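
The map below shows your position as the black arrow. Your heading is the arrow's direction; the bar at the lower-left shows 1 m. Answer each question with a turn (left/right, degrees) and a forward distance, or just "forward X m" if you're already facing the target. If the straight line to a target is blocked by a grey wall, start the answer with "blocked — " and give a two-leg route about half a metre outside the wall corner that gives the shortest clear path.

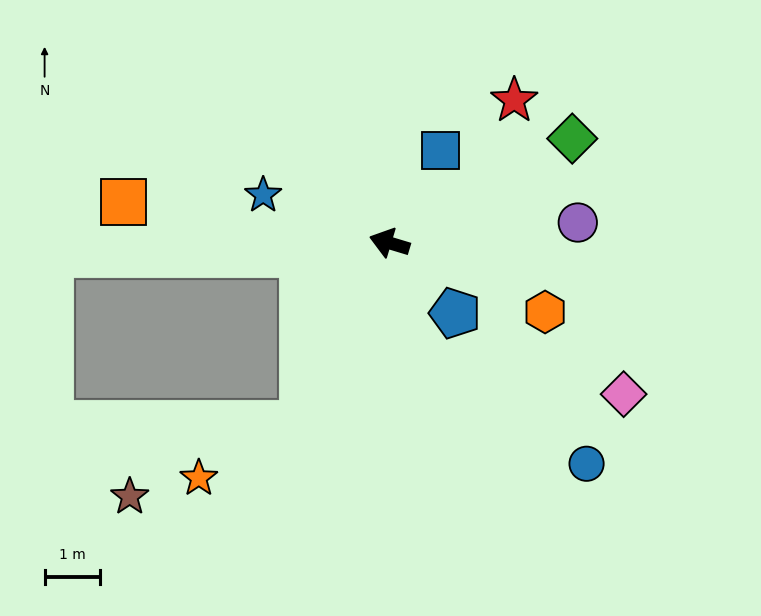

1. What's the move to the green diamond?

turn right 133°, forward 3.8 m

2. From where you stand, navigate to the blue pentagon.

turn left 150°, forward 1.7 m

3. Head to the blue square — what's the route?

turn right 102°, forward 1.9 m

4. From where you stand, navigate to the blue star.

turn right 4°, forward 2.4 m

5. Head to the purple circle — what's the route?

turn right 157°, forward 3.4 m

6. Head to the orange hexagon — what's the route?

turn left 173°, forward 3.0 m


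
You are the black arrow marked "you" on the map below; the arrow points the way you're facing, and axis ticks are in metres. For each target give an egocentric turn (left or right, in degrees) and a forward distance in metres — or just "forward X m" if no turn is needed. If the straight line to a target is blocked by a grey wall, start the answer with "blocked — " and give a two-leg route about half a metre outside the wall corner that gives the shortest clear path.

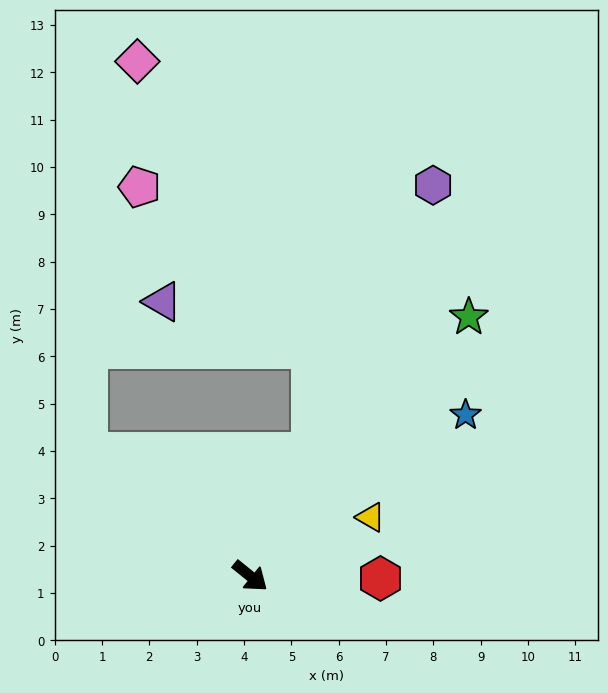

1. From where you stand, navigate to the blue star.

turn left 76°, forward 5.7 m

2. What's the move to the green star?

turn left 89°, forward 7.2 m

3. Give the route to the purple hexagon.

turn left 104°, forward 9.1 m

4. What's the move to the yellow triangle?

turn left 65°, forward 2.8 m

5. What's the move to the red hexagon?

turn left 38°, forward 2.8 m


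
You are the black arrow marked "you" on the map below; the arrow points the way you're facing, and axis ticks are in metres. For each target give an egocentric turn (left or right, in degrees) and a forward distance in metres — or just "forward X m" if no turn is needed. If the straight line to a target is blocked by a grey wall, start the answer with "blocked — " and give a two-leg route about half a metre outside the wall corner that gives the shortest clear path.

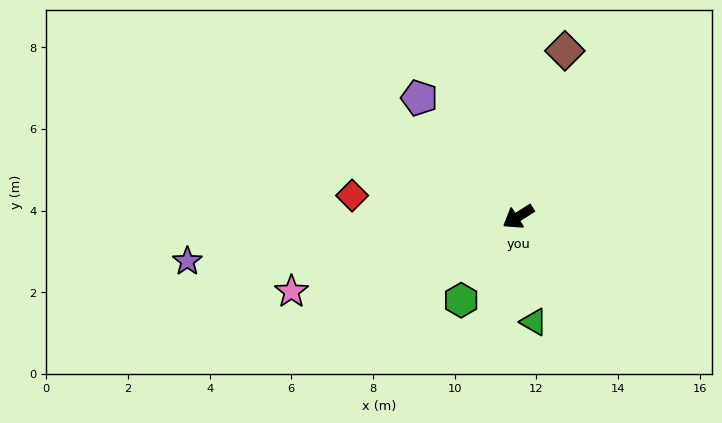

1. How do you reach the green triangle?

turn left 66°, forward 2.6 m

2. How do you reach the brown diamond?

turn right 138°, forward 4.2 m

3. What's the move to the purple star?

turn right 25°, forward 8.2 m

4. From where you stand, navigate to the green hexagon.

turn left 23°, forward 2.5 m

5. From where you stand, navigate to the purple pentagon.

turn right 83°, forward 3.8 m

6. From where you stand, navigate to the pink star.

turn right 14°, forward 5.8 m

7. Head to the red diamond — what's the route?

turn right 40°, forward 4.1 m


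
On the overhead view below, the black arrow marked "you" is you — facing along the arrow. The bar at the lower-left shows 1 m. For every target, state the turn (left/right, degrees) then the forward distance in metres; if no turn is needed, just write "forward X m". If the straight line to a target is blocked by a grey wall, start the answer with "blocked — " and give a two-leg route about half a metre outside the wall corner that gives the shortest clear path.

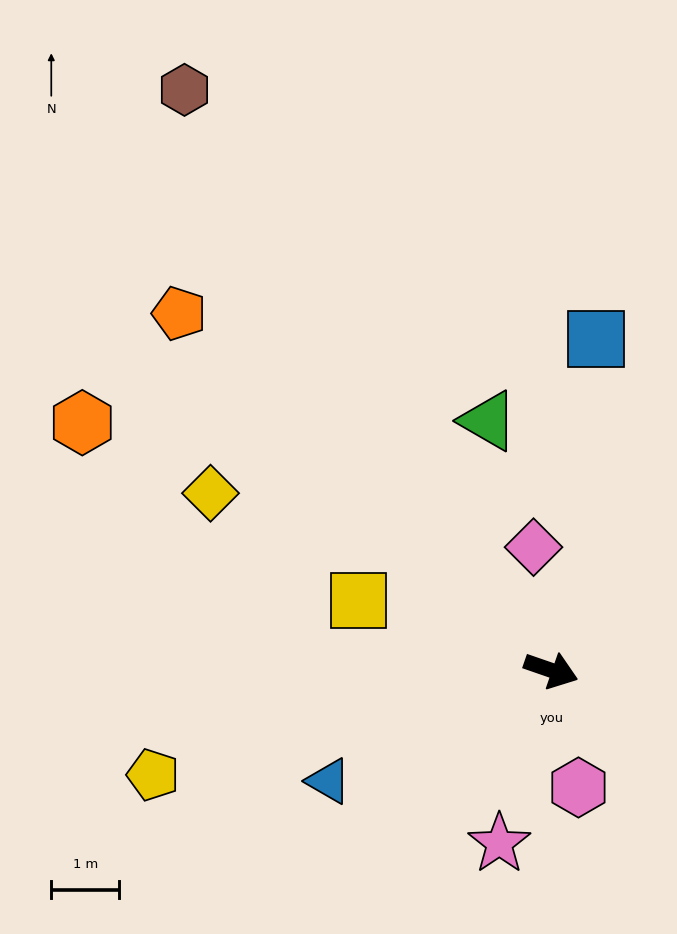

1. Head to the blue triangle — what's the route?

turn right 134°, forward 3.7 m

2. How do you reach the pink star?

turn right 88°, forward 2.7 m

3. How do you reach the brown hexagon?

turn left 141°, forward 10.1 m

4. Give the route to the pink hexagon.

turn right 58°, forward 1.8 m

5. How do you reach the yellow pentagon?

turn right 146°, forward 6.0 m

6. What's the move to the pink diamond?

turn left 117°, forward 1.8 m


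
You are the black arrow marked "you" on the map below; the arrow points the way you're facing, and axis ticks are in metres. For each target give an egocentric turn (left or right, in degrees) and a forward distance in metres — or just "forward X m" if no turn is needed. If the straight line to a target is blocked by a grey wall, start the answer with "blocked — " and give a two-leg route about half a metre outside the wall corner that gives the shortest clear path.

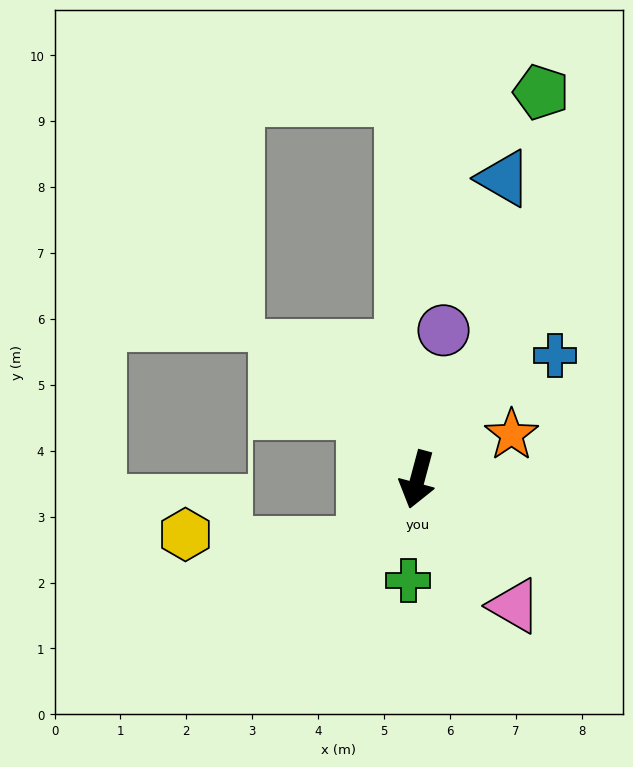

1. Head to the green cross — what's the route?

turn left 10°, forward 1.5 m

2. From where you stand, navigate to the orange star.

turn left 130°, forward 1.6 m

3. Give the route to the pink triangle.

turn left 52°, forward 2.4 m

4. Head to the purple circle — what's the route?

turn right 175°, forward 2.3 m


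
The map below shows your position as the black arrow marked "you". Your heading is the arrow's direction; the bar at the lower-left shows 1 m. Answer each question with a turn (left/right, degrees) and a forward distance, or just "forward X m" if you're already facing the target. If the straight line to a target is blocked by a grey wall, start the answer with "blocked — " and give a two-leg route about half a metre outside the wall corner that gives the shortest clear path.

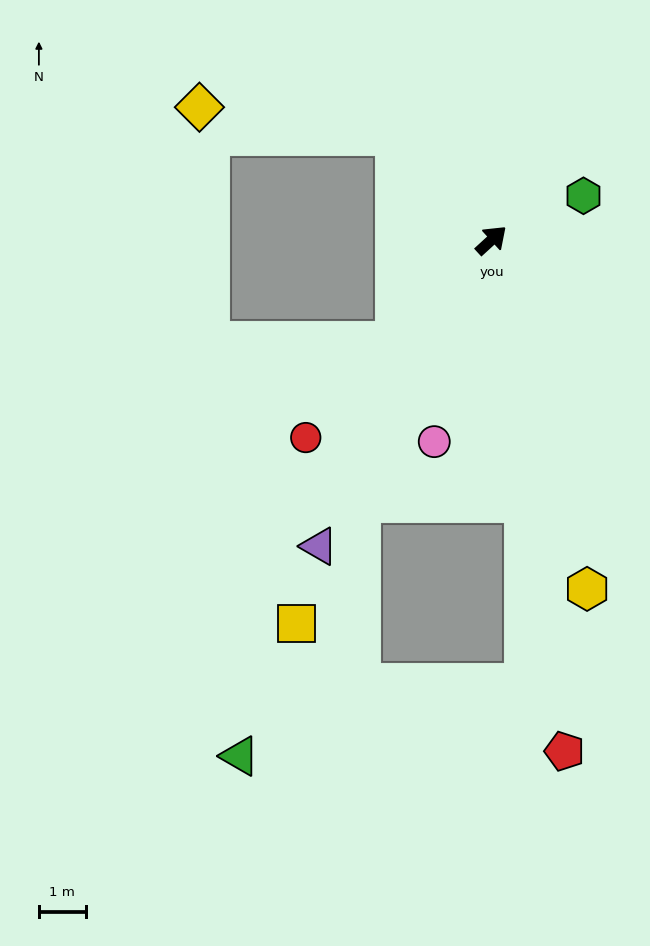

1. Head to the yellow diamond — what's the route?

blocked — turn left 90°, forward 3.0 m, then turn left 39°, forward 4.2 m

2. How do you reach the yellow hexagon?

turn right 117°, forward 7.7 m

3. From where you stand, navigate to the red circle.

turn right 176°, forward 5.8 m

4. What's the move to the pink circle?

turn right 148°, forward 4.5 m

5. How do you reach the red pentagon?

turn right 124°, forward 11.0 m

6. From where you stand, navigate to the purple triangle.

turn right 162°, forward 7.5 m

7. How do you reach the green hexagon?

turn right 17°, forward 2.2 m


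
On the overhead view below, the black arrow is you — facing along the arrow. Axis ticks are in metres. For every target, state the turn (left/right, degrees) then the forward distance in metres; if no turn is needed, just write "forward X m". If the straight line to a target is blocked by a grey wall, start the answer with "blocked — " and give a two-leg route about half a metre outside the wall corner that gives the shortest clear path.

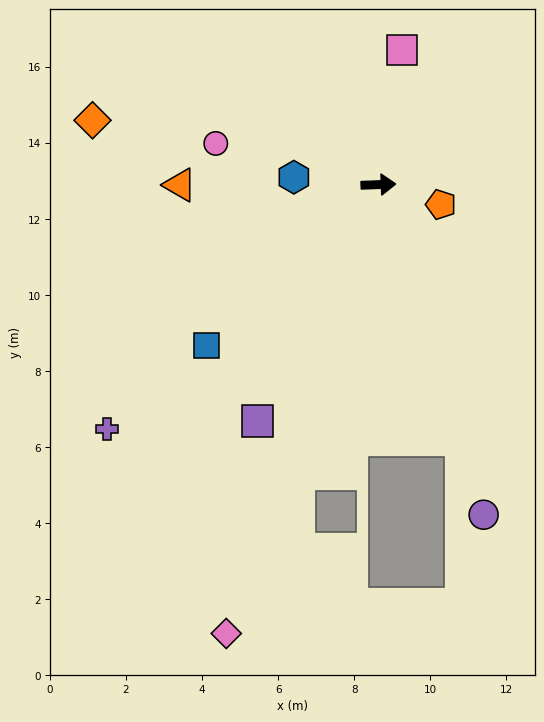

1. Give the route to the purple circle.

turn right 74°, forward 9.1 m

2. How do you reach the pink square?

turn left 78°, forward 3.6 m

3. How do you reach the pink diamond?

turn right 111°, forward 12.5 m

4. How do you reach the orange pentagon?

turn right 20°, forward 1.7 m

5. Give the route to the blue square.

turn right 139°, forward 6.2 m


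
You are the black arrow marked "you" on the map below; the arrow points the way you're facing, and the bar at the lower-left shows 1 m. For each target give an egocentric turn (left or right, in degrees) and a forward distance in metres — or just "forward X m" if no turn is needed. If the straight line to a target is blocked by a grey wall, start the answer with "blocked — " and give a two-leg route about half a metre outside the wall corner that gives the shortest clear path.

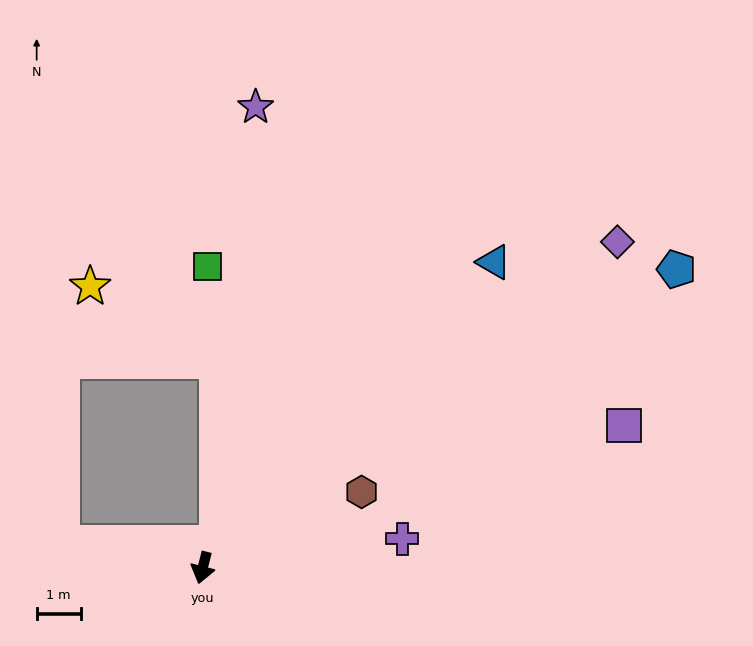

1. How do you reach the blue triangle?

turn left 151°, forward 9.6 m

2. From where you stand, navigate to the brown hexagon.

turn left 130°, forward 4.0 m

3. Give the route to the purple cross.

turn left 113°, forward 4.6 m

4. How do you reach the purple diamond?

turn left 142°, forward 12.0 m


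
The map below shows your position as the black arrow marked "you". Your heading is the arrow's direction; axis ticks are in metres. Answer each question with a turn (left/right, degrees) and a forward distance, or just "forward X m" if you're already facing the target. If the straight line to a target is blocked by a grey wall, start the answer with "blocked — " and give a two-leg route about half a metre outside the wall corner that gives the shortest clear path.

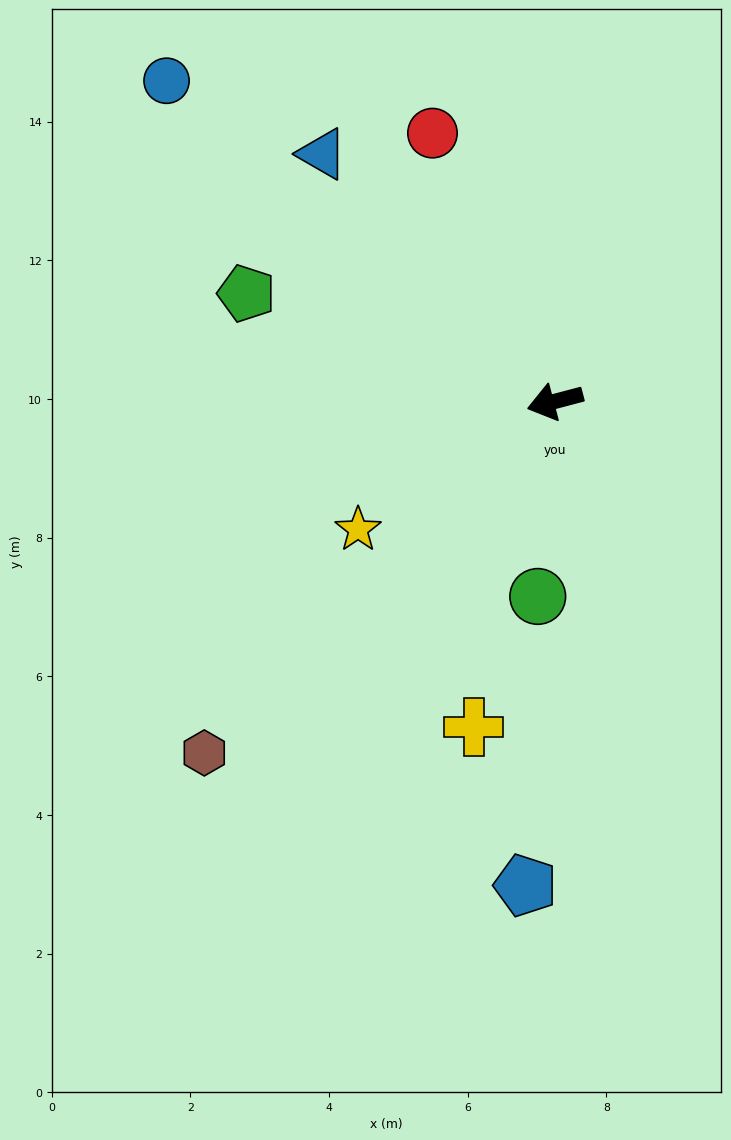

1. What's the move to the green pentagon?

turn right 34°, forward 4.7 m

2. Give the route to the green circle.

turn left 70°, forward 2.8 m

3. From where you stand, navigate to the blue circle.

turn right 54°, forward 7.3 m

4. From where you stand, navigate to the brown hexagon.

turn left 30°, forward 7.2 m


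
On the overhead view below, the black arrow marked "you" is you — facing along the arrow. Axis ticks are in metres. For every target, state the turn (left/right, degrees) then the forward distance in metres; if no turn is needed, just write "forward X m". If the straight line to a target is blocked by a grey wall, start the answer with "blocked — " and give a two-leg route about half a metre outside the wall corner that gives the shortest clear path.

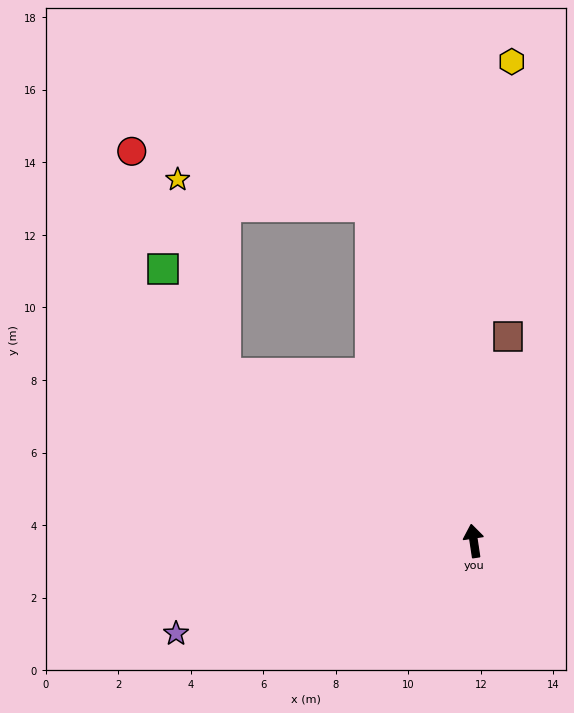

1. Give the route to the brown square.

turn right 18°, forward 5.7 m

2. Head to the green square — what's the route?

blocked — turn left 47°, forward 8.2 m, then turn right 24°, forward 3.4 m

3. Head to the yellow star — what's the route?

blocked — turn left 47°, forward 8.2 m, then turn right 42°, forward 5.5 m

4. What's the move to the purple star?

turn left 99°, forward 8.6 m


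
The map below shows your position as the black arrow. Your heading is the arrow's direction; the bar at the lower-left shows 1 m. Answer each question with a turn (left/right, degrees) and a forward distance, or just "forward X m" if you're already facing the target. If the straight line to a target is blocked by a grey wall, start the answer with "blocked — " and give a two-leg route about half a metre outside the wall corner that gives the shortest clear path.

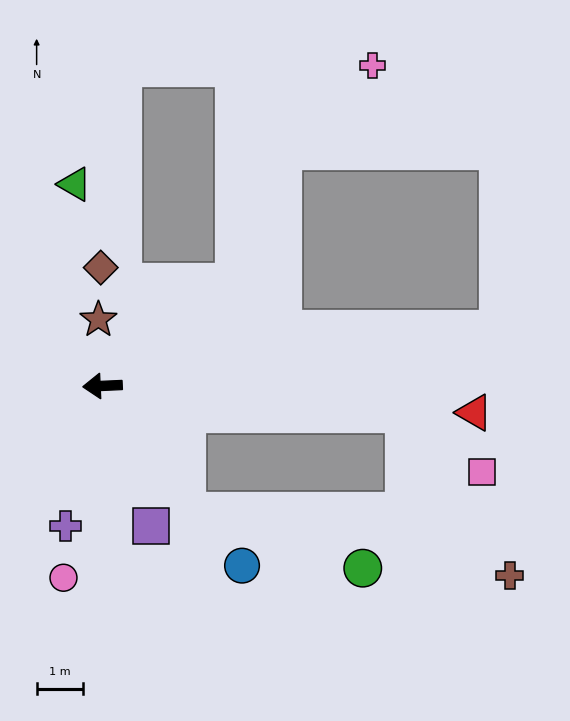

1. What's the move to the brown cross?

blocked — turn left 172°, forward 6.6 m, then turn right 51°, forward 4.2 m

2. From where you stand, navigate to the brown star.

turn right 89°, forward 1.4 m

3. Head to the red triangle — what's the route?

turn left 173°, forward 8.1 m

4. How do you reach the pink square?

blocked — turn left 172°, forward 6.6 m, then turn right 32°, forward 2.1 m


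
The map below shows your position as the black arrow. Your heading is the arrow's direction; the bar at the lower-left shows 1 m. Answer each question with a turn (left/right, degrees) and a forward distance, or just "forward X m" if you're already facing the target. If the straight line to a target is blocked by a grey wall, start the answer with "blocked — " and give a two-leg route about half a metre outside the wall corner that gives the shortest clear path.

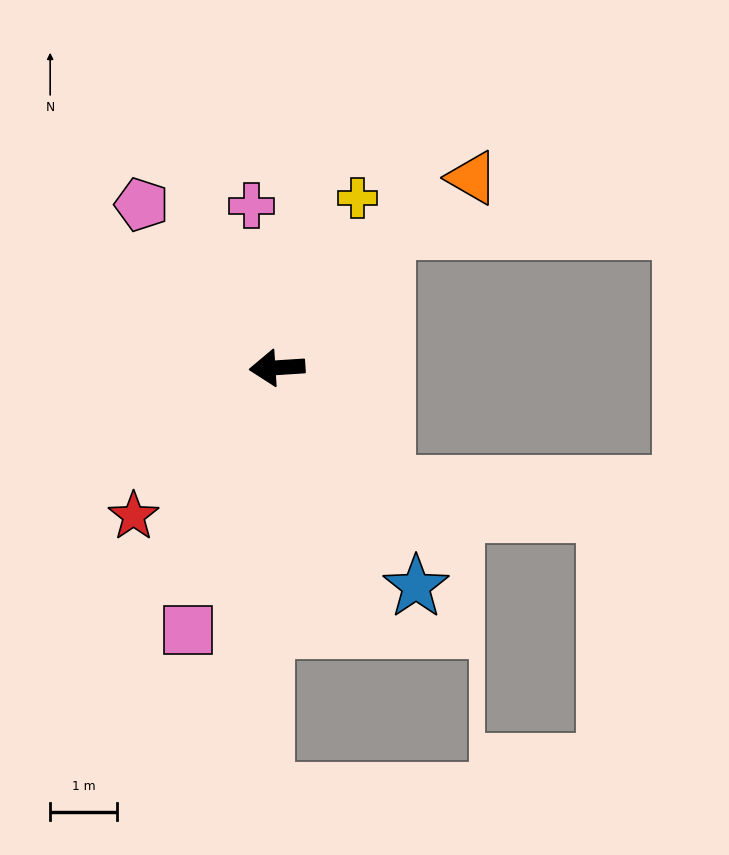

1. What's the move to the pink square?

turn left 68°, forward 4.1 m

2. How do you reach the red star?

turn left 42°, forward 3.1 m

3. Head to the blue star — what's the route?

turn left 119°, forward 3.9 m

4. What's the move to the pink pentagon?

turn right 54°, forward 3.2 m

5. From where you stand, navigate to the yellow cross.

turn right 119°, forward 2.8 m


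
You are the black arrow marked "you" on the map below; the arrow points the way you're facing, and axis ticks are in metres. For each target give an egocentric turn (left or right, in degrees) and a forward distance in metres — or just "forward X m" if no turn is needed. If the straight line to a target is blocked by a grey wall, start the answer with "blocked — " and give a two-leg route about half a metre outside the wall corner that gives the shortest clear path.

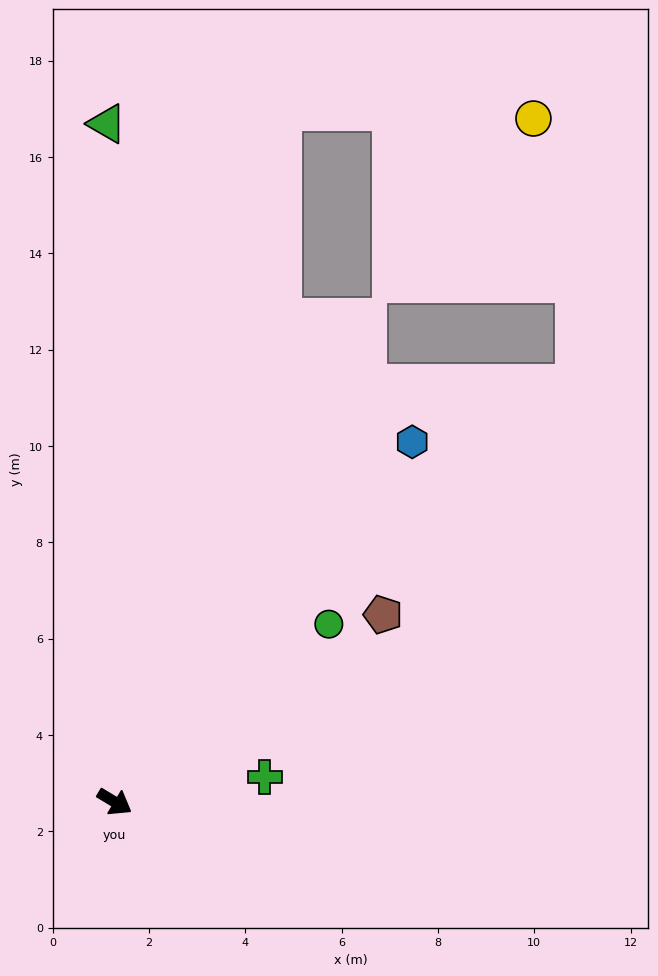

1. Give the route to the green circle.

turn left 71°, forward 5.8 m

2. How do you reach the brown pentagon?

turn left 66°, forward 6.8 m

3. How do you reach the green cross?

turn left 40°, forward 3.2 m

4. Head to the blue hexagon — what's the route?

turn left 81°, forward 9.7 m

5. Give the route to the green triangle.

turn left 122°, forward 14.1 m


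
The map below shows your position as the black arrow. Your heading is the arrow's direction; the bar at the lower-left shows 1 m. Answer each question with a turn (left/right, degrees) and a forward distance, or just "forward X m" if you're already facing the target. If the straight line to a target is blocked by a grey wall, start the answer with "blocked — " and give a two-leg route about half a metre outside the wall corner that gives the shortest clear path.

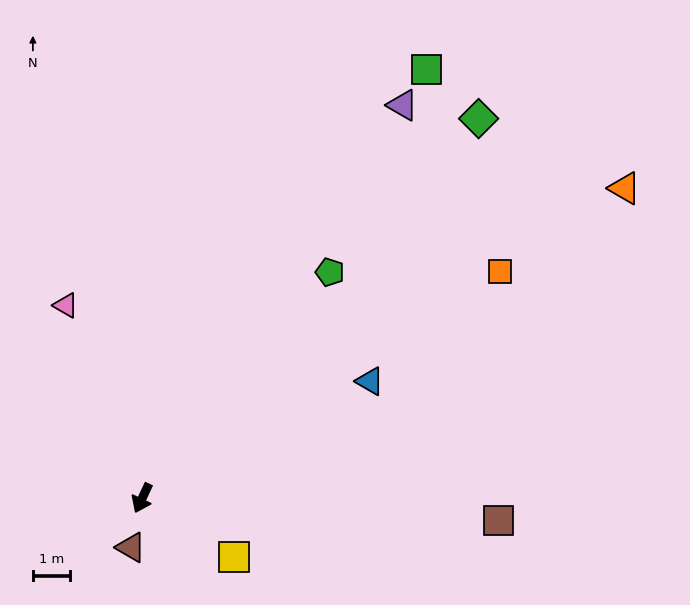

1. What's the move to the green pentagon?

turn left 165°, forward 7.9 m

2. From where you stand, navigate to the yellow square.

turn left 83°, forward 2.9 m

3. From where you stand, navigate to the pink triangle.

turn right 133°, forward 5.5 m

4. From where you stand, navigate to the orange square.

turn left 147°, forward 11.3 m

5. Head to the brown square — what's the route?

turn left 112°, forward 9.5 m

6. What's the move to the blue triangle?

turn left 142°, forward 6.8 m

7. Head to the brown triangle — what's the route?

turn left 12°, forward 1.4 m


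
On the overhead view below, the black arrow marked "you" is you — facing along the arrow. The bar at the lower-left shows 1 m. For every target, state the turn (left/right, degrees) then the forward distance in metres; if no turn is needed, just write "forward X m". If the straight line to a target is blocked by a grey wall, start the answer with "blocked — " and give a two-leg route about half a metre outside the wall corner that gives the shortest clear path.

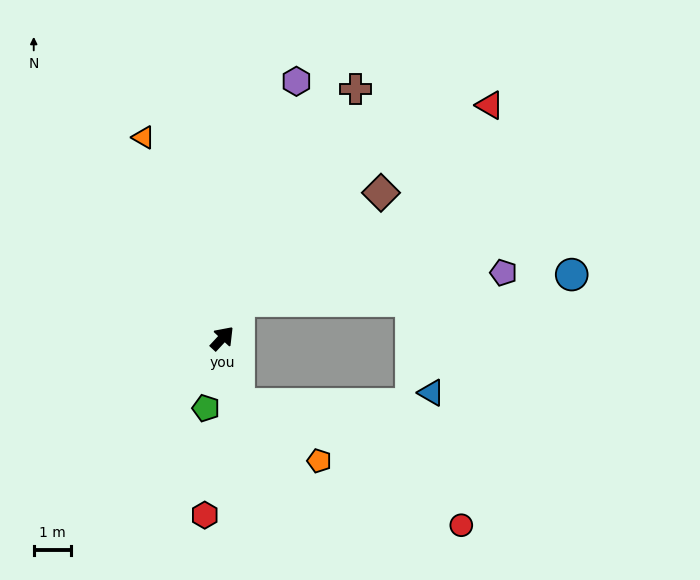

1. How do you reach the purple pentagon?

blocked — turn left 18°, forward 1.1 m, then turn right 59°, forward 7.1 m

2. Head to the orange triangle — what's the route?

turn left 64°, forward 5.7 m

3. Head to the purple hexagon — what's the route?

turn left 27°, forward 7.1 m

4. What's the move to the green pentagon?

turn right 150°, forward 1.9 m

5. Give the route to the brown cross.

turn left 15°, forward 7.5 m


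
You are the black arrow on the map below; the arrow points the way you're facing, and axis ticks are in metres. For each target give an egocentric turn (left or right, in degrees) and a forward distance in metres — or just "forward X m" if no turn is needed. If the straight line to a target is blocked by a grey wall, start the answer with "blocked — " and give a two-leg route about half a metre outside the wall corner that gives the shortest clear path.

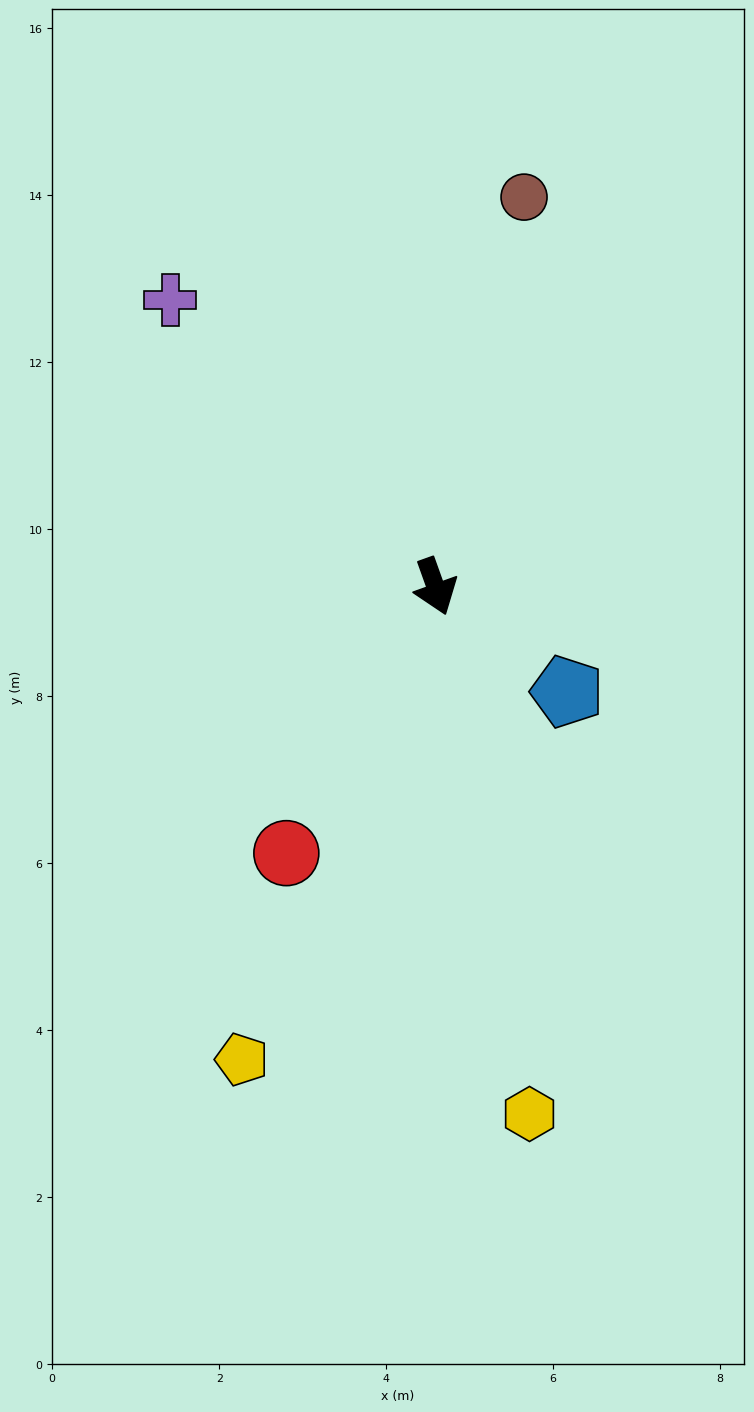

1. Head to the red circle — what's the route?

turn right 49°, forward 3.7 m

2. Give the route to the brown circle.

turn left 147°, forward 4.8 m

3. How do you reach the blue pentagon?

turn left 32°, forward 2.0 m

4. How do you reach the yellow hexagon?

turn right 10°, forward 6.4 m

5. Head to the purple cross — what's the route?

turn right 157°, forward 4.7 m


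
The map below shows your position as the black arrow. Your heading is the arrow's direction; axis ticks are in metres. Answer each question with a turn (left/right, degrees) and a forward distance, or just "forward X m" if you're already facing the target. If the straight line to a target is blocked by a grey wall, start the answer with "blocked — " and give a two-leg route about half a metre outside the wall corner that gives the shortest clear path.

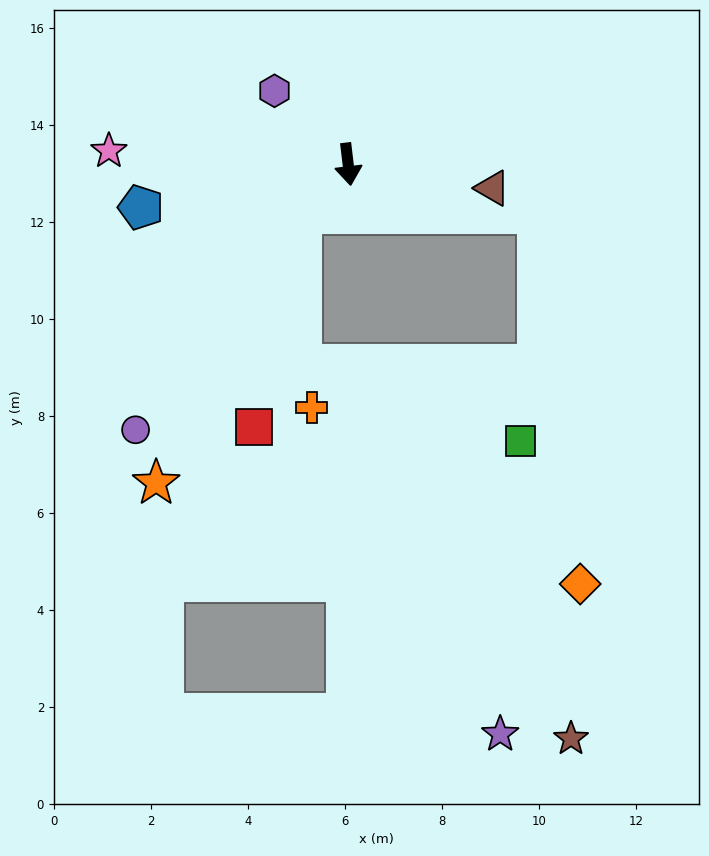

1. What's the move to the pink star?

turn right 100°, forward 4.9 m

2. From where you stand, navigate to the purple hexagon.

turn right 142°, forward 2.1 m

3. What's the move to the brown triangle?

turn left 74°, forward 3.0 m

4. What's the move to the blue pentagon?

turn right 85°, forward 4.4 m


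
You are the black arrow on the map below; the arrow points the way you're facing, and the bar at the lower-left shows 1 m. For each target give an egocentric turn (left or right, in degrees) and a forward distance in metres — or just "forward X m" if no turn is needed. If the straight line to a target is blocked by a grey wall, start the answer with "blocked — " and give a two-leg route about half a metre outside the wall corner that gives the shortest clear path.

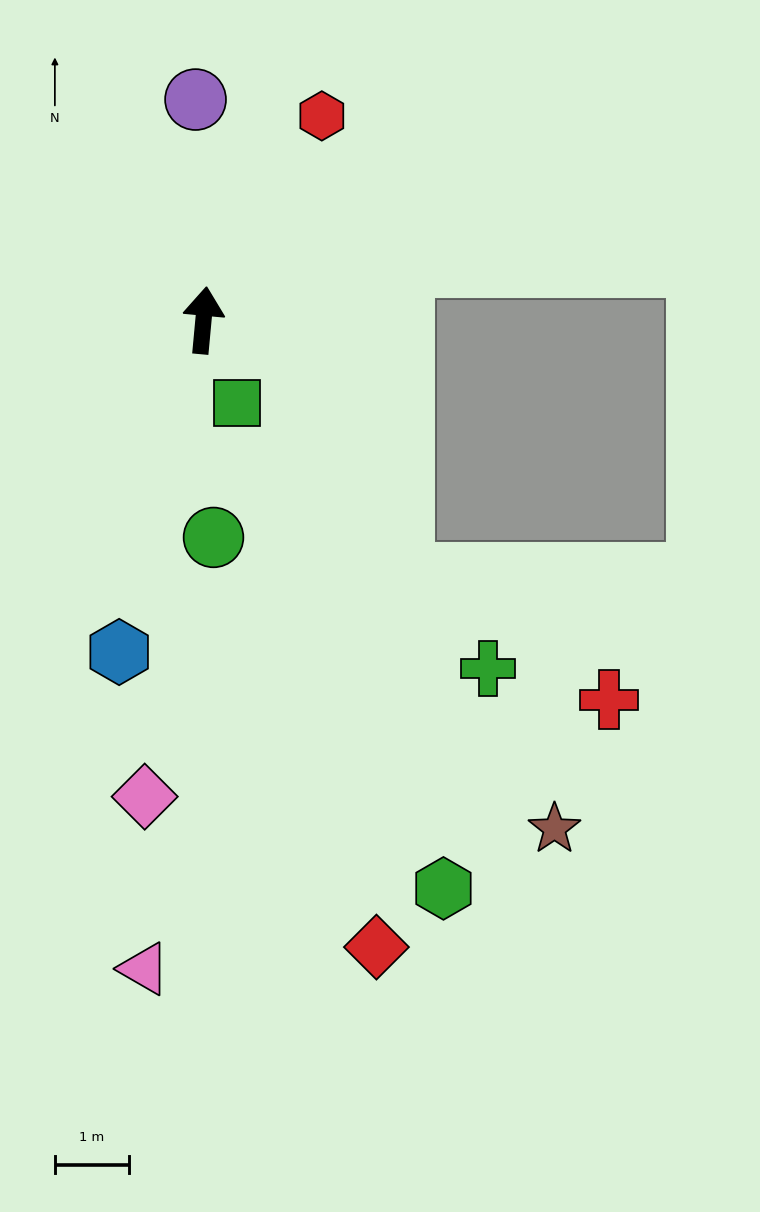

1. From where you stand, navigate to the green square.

turn right 153°, forward 1.2 m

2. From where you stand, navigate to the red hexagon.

turn right 25°, forward 3.2 m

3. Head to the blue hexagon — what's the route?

turn left 171°, forward 4.6 m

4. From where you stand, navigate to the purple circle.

turn left 7°, forward 3.0 m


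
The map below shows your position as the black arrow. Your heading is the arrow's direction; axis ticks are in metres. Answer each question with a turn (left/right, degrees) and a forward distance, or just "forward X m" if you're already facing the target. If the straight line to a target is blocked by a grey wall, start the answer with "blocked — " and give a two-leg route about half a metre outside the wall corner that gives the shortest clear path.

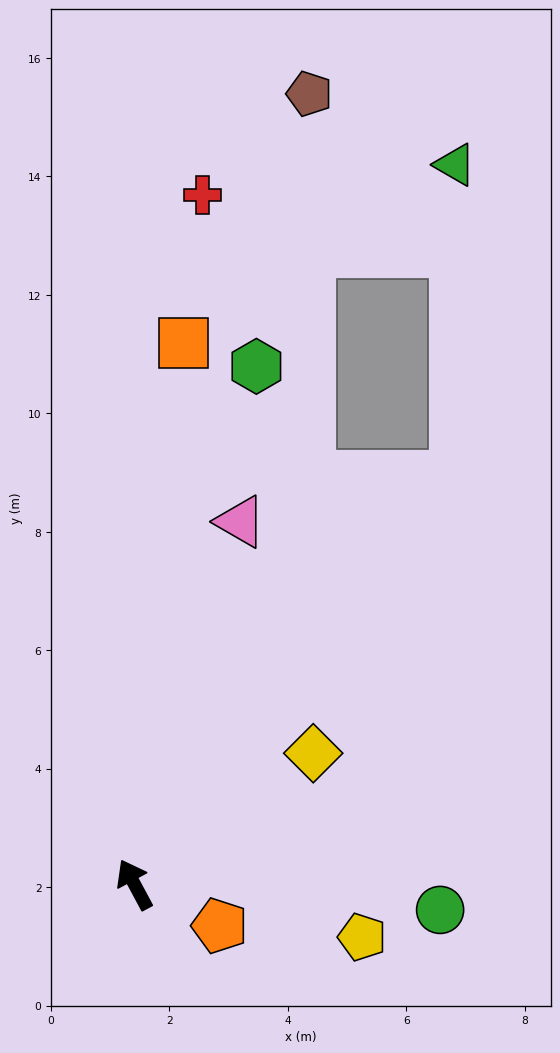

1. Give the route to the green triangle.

blocked — turn right 66°, forward 8.8 m, then turn left 38°, forward 5.3 m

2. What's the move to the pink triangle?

turn right 44°, forward 6.4 m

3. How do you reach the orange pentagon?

turn right 144°, forward 1.6 m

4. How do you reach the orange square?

turn right 33°, forward 9.2 m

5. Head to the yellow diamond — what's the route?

turn right 82°, forward 3.7 m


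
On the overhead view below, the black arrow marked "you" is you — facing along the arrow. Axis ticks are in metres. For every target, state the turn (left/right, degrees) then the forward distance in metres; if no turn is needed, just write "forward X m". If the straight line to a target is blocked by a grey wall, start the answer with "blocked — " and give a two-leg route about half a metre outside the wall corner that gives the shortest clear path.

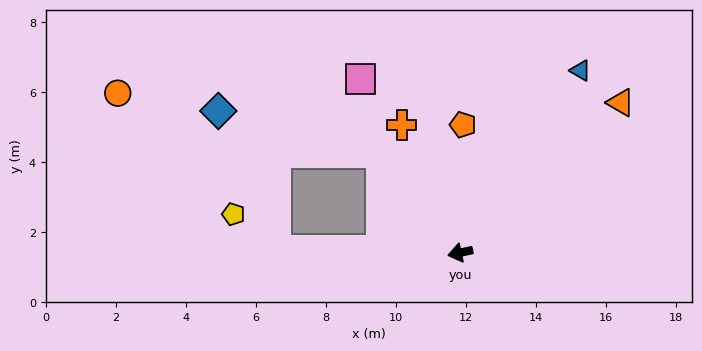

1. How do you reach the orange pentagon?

turn right 103°, forward 3.7 m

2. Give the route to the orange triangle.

turn right 149°, forward 6.3 m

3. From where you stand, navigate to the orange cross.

turn right 78°, forward 4.0 m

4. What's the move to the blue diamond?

blocked — turn right 64°, forward 3.6 m, then turn left 37°, forward 4.8 m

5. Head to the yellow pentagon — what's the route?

blocked — turn right 13°, forward 5.3 m, then turn right 39°, forward 1.6 m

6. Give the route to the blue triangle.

turn right 136°, forward 6.2 m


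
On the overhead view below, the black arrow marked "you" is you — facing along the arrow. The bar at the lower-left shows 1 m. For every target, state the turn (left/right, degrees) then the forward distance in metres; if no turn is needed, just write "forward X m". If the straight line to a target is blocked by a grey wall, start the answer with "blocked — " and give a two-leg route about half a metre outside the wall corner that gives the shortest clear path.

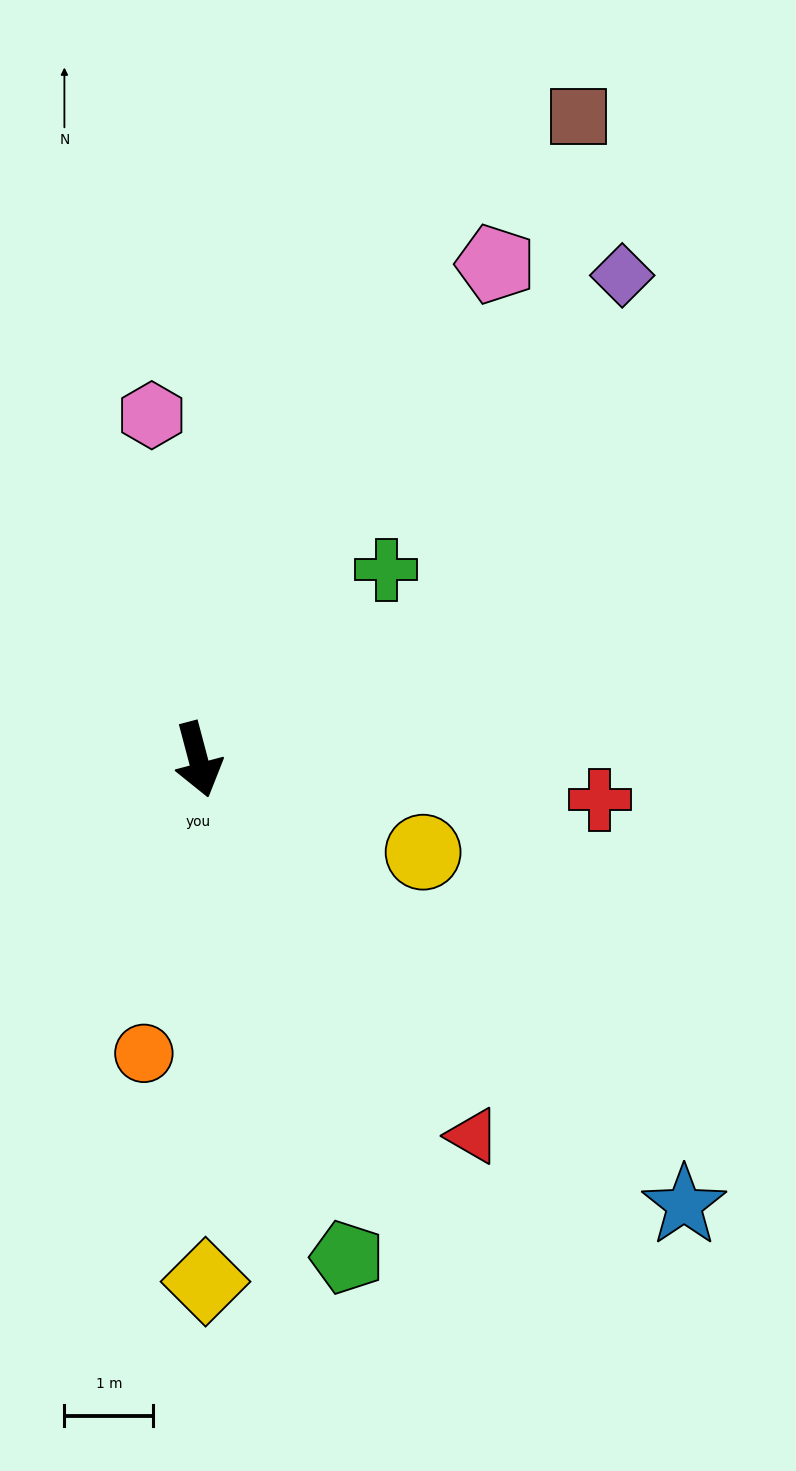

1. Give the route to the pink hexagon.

turn left 173°, forward 3.9 m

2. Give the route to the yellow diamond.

turn right 14°, forward 5.9 m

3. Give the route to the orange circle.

turn right 25°, forward 3.4 m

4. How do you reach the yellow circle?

turn left 53°, forward 2.7 m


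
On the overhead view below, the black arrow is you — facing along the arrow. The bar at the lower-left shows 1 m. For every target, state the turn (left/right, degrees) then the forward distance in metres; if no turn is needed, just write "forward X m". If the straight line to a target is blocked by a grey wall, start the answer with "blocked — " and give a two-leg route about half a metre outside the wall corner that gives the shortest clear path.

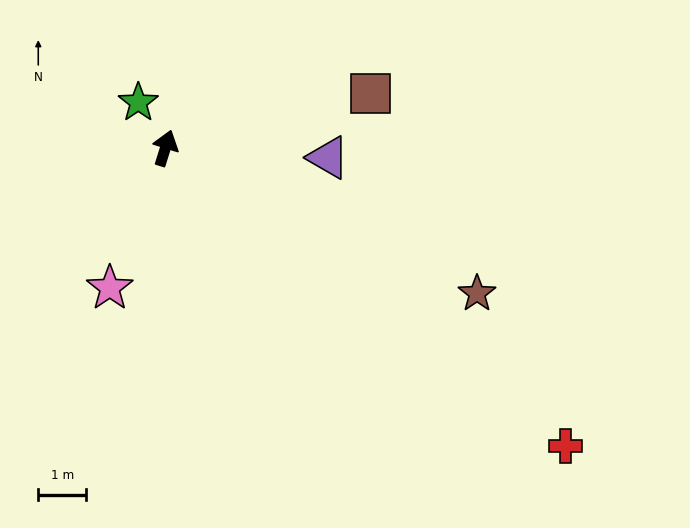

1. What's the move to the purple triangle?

turn right 76°, forward 3.4 m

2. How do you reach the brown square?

turn right 58°, forward 4.4 m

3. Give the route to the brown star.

turn right 98°, forward 7.2 m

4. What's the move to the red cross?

turn right 109°, forward 10.4 m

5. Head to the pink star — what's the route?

turn left 176°, forward 3.2 m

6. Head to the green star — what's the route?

turn left 48°, forward 1.1 m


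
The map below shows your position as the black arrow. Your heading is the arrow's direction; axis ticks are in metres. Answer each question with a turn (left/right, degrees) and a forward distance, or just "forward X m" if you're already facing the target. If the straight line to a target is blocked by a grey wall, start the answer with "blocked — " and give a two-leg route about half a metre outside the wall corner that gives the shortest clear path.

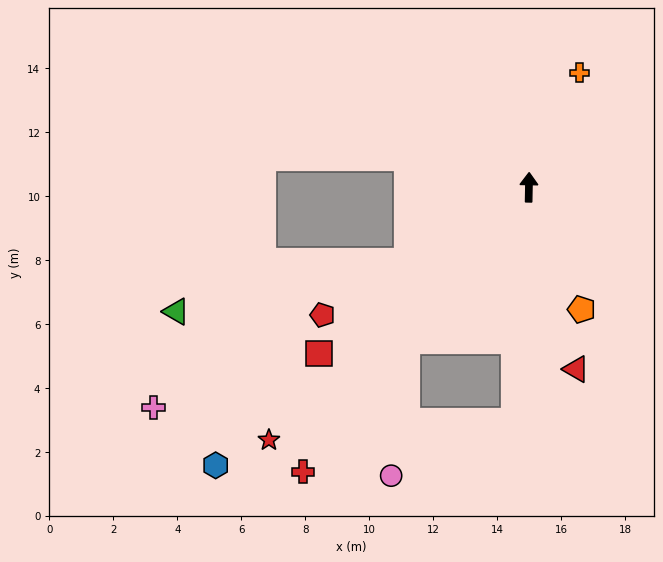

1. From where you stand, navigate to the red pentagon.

turn left 123°, forward 7.6 m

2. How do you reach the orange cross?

turn right 23°, forward 3.9 m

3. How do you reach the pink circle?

blocked — turn left 142°, forward 6.1 m, then turn left 33°, forward 4.2 m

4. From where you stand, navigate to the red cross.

turn left 143°, forward 11.4 m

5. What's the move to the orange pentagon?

turn right 156°, forward 4.2 m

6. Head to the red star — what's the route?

turn left 135°, forward 11.3 m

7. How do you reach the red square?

turn left 129°, forward 8.4 m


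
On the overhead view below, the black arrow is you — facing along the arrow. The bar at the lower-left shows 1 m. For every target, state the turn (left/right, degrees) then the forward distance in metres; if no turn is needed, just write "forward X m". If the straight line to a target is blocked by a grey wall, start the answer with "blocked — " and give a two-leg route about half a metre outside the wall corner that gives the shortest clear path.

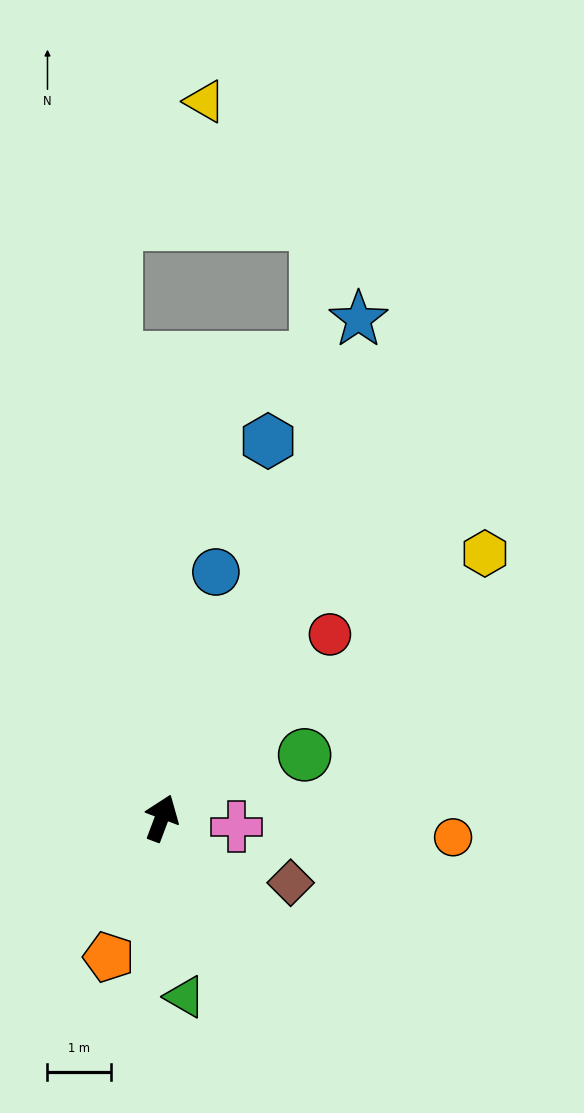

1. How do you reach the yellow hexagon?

turn right 30°, forward 6.5 m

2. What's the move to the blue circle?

turn left 8°, forward 4.0 m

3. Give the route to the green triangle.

turn right 152°, forward 2.8 m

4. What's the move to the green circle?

turn right 45°, forward 2.4 m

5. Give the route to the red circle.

turn right 22°, forward 3.9 m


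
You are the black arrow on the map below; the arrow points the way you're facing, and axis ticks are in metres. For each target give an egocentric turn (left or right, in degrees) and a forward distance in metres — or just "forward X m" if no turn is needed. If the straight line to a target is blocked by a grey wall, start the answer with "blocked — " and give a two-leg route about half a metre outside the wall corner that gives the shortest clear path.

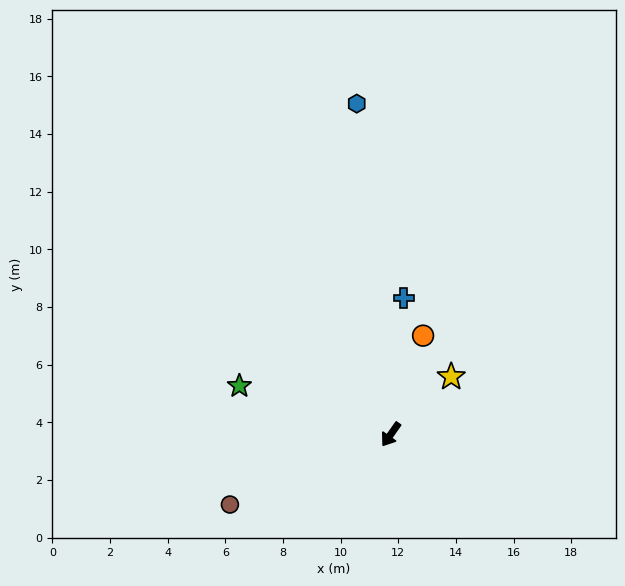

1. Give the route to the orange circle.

turn right 163°, forward 3.6 m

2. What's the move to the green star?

turn right 73°, forward 5.5 m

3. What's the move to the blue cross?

turn right 150°, forward 4.7 m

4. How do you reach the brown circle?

turn right 31°, forward 6.1 m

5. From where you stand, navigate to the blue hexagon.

turn right 139°, forward 11.5 m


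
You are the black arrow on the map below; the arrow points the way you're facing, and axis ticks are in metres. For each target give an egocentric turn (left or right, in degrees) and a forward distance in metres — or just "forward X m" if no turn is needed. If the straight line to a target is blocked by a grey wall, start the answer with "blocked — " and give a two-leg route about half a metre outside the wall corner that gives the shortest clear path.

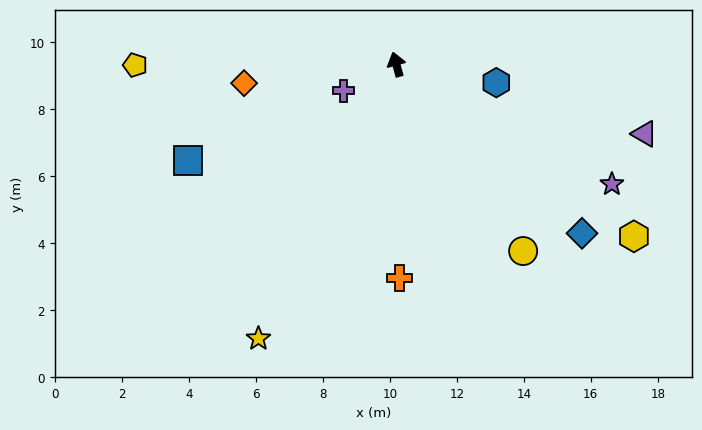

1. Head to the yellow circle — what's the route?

turn right 161°, forward 6.7 m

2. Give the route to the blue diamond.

turn right 148°, forward 7.5 m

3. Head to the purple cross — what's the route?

turn left 101°, forward 1.8 m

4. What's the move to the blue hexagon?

turn right 116°, forward 3.0 m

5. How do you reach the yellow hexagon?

turn right 141°, forward 8.8 m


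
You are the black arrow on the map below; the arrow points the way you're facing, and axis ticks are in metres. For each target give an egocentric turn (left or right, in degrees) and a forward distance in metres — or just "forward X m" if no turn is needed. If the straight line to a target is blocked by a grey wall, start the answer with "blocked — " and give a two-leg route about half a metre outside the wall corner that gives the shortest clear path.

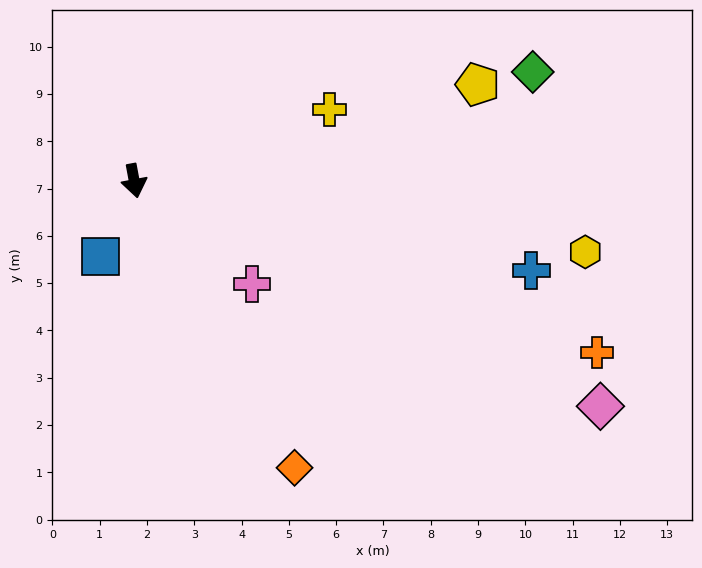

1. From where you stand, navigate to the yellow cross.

turn left 99°, forward 4.4 m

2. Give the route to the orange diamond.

turn left 19°, forward 7.0 m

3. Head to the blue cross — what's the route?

turn left 67°, forward 8.6 m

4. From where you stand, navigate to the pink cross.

turn left 38°, forward 3.3 m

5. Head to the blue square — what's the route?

turn right 35°, forward 1.7 m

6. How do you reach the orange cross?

turn left 59°, forward 10.4 m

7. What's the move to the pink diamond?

turn left 54°, forward 11.0 m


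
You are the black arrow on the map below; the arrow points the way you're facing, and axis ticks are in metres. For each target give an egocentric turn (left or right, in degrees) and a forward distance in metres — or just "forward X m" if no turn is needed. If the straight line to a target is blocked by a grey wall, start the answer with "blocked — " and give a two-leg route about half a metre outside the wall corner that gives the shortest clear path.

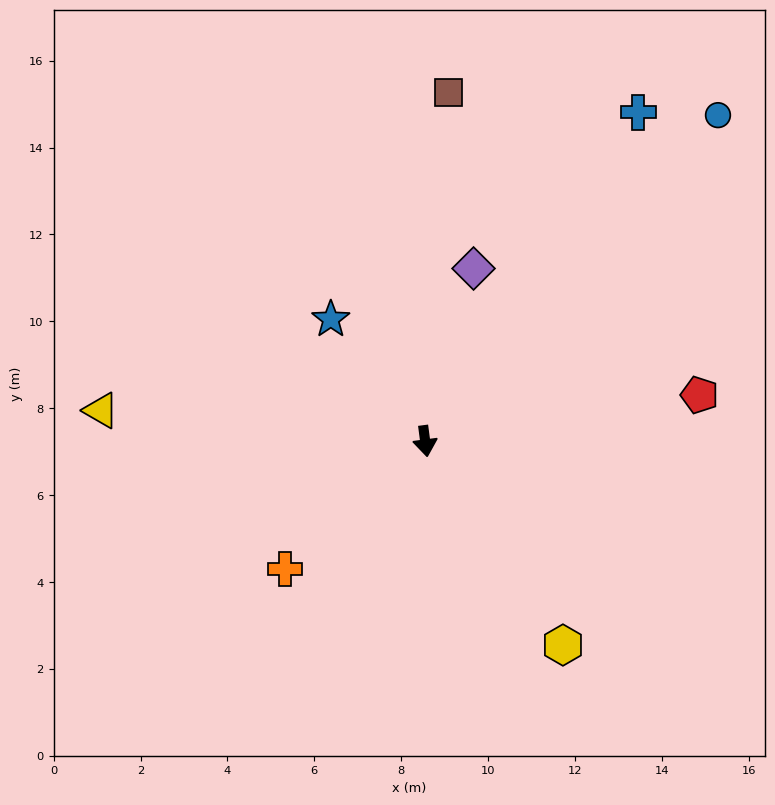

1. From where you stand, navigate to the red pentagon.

turn left 92°, forward 6.4 m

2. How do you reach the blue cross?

turn left 140°, forward 9.0 m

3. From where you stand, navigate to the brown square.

turn left 169°, forward 8.0 m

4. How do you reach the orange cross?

turn right 55°, forward 4.4 m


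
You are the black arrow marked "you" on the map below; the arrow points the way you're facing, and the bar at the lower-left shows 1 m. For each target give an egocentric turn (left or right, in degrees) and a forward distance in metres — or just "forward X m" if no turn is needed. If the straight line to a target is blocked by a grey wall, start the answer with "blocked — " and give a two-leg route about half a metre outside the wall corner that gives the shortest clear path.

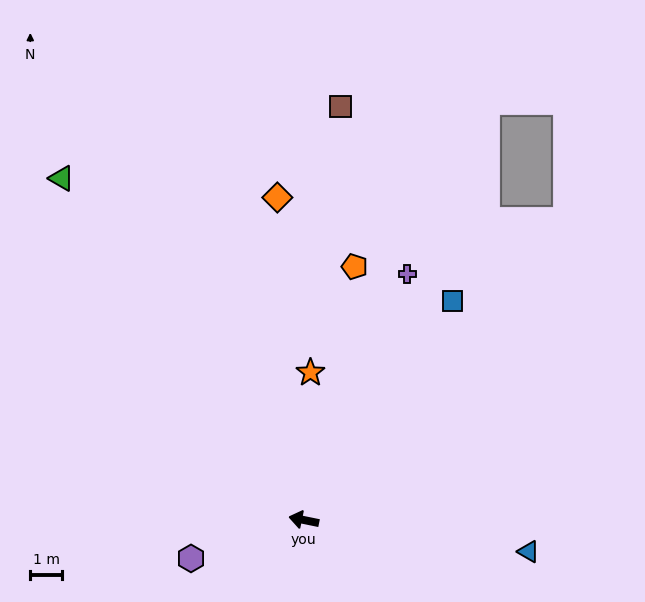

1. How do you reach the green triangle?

turn right 43°, forward 13.1 m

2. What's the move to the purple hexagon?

turn left 30°, forward 3.7 m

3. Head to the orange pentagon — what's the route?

turn right 90°, forward 8.1 m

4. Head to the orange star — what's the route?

turn right 81°, forward 4.6 m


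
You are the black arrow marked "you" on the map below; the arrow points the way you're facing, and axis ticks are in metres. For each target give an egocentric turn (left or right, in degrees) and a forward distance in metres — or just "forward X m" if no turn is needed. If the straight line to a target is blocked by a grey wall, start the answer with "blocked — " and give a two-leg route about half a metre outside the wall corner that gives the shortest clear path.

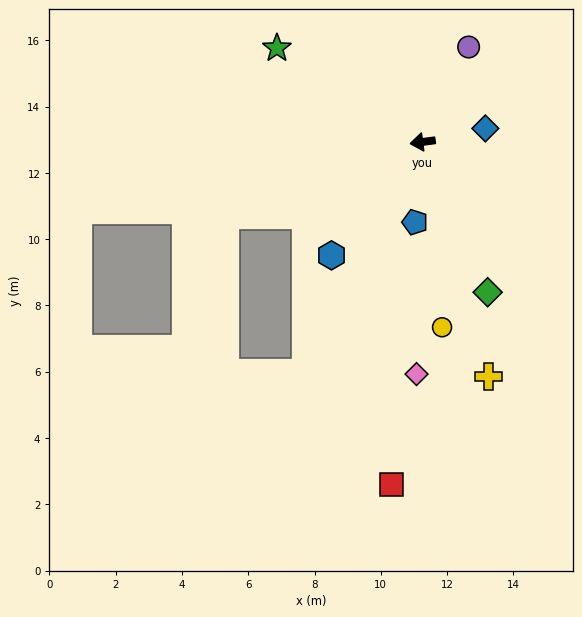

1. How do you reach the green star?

turn right 40°, forward 5.2 m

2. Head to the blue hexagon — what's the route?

turn left 44°, forward 4.4 m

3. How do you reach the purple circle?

turn right 123°, forward 3.2 m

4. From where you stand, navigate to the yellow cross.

turn left 98°, forward 7.3 m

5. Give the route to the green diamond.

turn left 106°, forward 4.9 m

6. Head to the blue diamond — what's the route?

turn right 175°, forward 1.9 m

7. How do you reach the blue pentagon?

turn left 77°, forward 2.4 m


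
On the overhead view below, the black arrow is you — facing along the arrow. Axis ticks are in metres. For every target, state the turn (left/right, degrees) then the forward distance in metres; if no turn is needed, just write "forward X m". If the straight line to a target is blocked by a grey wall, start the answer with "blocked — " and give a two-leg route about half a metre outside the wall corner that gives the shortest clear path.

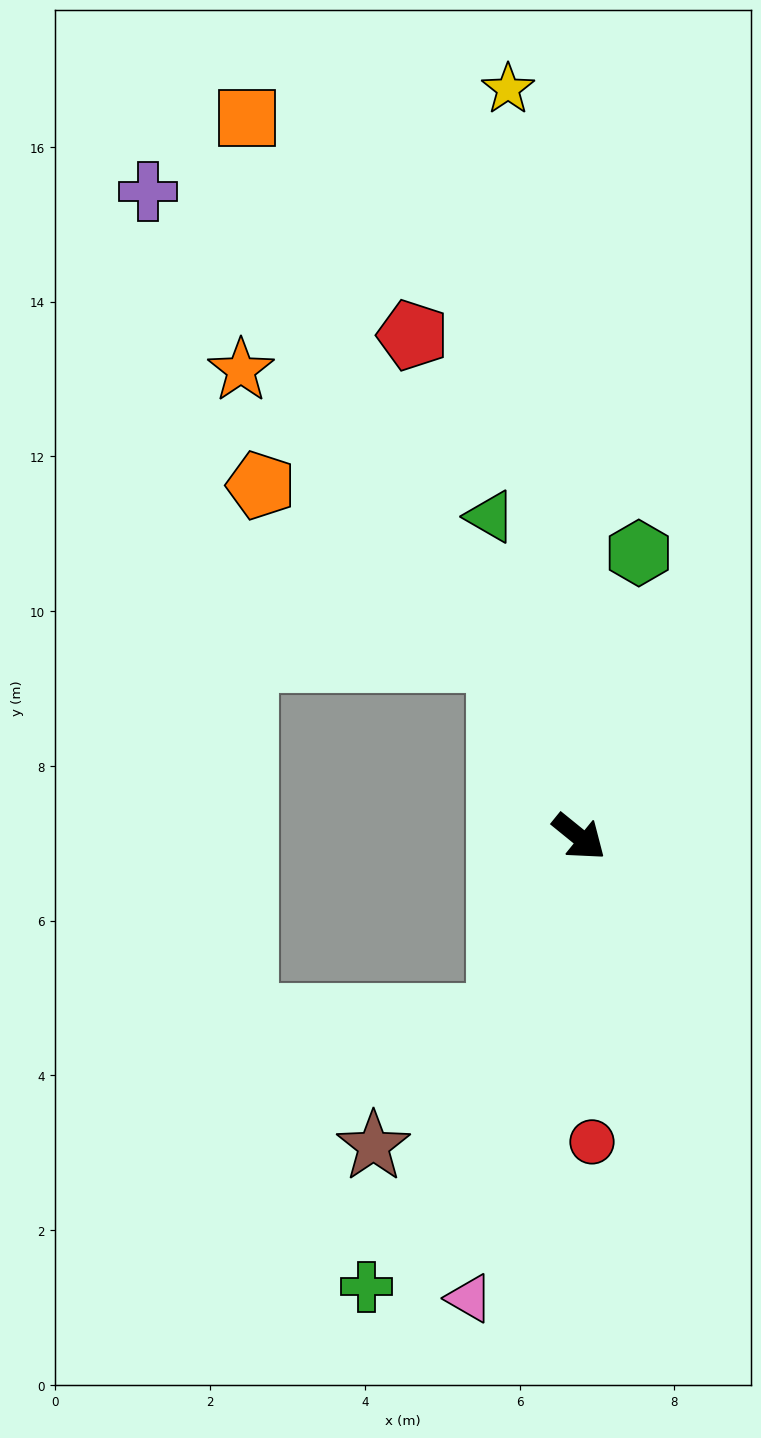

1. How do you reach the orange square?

turn left 154°, forward 10.2 m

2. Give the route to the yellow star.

turn left 134°, forward 9.7 m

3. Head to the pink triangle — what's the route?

turn right 64°, forward 6.1 m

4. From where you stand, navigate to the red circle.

turn right 49°, forward 3.9 m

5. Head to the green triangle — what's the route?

turn left 145°, forward 4.3 m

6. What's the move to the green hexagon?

turn left 117°, forward 3.7 m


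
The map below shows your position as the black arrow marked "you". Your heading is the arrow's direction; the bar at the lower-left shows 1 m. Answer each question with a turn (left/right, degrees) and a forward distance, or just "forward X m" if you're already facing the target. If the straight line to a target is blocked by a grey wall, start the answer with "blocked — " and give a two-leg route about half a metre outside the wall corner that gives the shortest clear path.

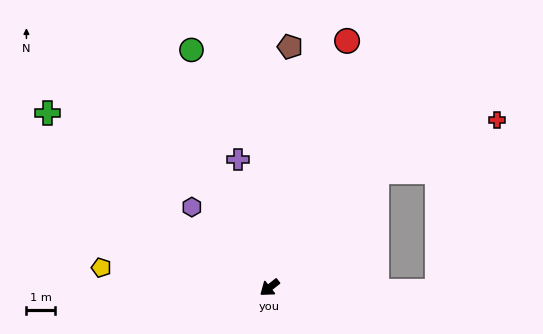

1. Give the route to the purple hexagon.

turn right 84°, forward 3.9 m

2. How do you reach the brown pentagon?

turn right 133°, forward 8.4 m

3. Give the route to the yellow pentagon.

turn right 45°, forward 5.9 m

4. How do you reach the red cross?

blocked — turn right 171°, forward 5.5 m, then turn right 24°, forward 4.5 m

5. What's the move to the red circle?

turn right 146°, forward 9.0 m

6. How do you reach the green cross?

turn right 77°, forward 9.8 m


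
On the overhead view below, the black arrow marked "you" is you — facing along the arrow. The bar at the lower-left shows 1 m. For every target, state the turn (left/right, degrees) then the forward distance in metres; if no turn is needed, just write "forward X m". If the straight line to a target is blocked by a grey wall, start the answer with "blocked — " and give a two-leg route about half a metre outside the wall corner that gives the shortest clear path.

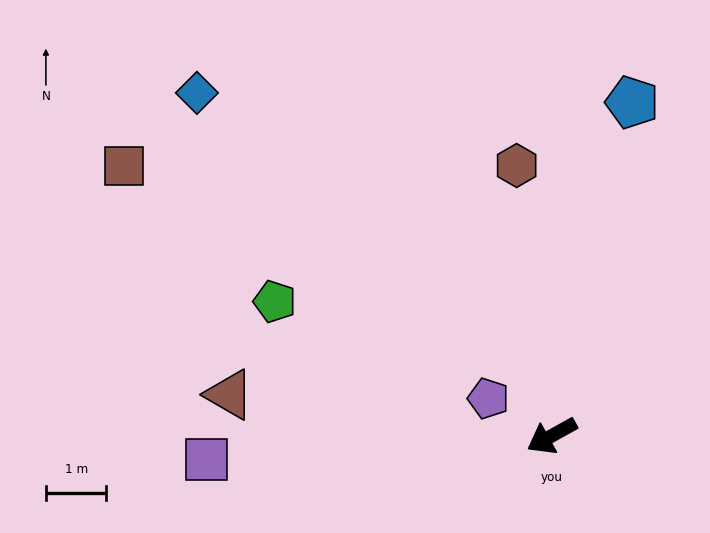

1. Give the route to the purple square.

turn right 25°, forward 5.7 m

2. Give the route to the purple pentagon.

turn right 60°, forward 1.2 m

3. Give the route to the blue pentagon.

turn right 133°, forward 5.7 m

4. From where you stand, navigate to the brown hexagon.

turn right 112°, forward 4.5 m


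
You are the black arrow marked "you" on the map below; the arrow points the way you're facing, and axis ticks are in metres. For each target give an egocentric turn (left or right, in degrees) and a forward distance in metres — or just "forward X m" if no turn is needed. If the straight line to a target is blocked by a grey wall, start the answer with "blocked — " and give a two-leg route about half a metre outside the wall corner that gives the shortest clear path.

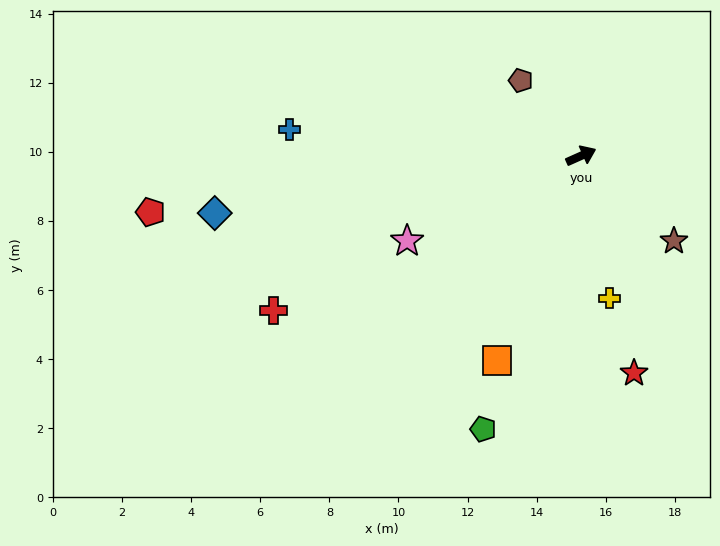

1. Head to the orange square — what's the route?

turn right 136°, forward 6.4 m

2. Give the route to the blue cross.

turn left 151°, forward 8.5 m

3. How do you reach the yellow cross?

turn right 103°, forward 4.2 m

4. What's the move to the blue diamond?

turn left 165°, forward 10.7 m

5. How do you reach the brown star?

turn right 67°, forward 3.6 m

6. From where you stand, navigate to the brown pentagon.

turn left 105°, forward 2.8 m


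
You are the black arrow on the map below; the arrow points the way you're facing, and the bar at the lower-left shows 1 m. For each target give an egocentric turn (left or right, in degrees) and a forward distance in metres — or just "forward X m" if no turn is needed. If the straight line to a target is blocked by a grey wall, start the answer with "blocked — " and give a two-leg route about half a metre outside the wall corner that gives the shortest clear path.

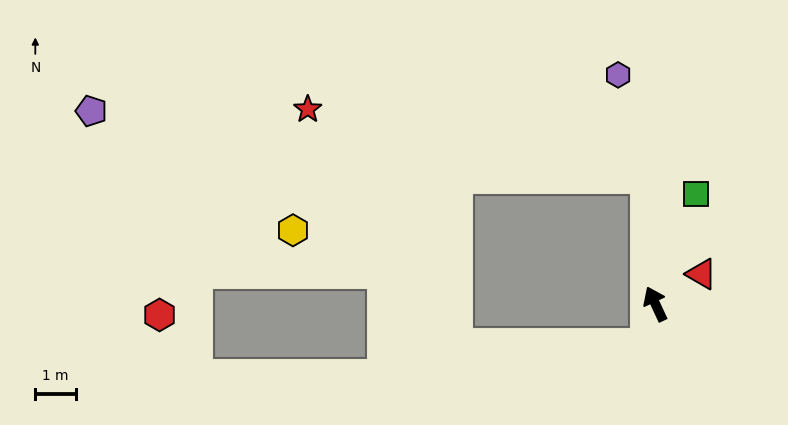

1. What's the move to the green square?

turn right 45°, forward 2.9 m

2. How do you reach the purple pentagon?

blocked — turn right 22°, forward 3.1 m, then turn left 80°, forward 13.8 m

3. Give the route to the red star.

blocked — turn right 22°, forward 3.1 m, then turn left 76°, forward 8.5 m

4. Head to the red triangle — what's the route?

turn right 82°, forward 1.3 m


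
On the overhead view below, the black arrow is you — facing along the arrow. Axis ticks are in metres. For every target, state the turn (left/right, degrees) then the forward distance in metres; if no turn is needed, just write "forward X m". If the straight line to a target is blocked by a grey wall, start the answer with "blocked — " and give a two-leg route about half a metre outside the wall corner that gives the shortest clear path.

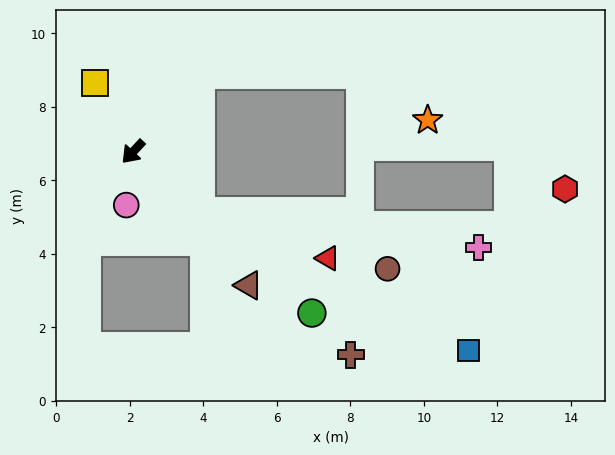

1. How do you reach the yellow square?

turn right 108°, forward 2.1 m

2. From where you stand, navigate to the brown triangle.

turn left 84°, forward 4.8 m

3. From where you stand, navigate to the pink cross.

blocked — turn left 91°, forward 2.4 m, then turn left 35°, forward 7.7 m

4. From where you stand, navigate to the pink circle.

turn left 36°, forward 1.5 m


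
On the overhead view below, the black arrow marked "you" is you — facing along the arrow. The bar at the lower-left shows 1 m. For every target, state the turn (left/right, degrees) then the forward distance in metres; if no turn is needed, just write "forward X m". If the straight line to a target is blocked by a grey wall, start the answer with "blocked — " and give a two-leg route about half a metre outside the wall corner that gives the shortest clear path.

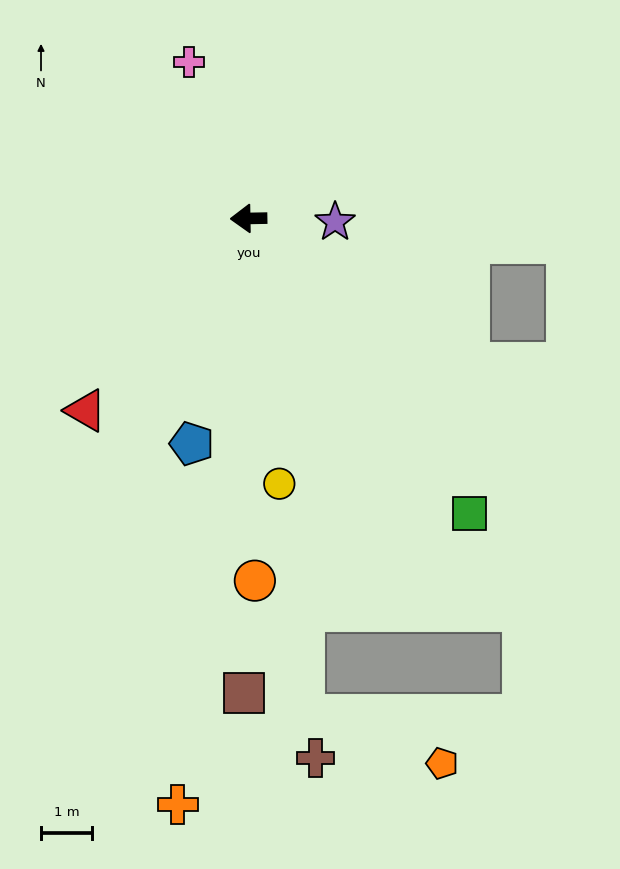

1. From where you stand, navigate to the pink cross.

turn right 70°, forward 3.3 m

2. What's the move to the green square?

turn left 126°, forward 7.3 m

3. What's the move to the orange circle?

turn left 90°, forward 7.2 m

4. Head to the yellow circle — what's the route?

turn left 96°, forward 5.3 m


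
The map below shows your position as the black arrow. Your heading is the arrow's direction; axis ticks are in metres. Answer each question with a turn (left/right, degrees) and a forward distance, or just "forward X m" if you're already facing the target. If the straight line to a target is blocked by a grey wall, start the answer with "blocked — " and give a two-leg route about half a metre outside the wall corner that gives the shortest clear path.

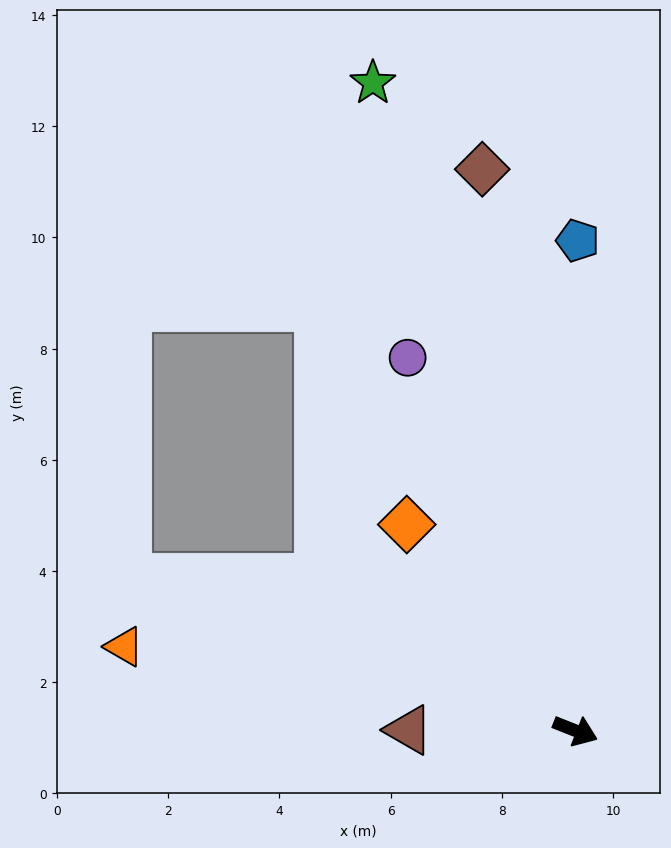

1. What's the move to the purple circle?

turn left 136°, forward 7.4 m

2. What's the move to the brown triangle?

turn right 159°, forward 3.0 m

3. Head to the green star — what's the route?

turn left 129°, forward 12.2 m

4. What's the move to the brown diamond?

turn left 121°, forward 10.2 m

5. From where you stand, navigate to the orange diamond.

turn left 151°, forward 4.8 m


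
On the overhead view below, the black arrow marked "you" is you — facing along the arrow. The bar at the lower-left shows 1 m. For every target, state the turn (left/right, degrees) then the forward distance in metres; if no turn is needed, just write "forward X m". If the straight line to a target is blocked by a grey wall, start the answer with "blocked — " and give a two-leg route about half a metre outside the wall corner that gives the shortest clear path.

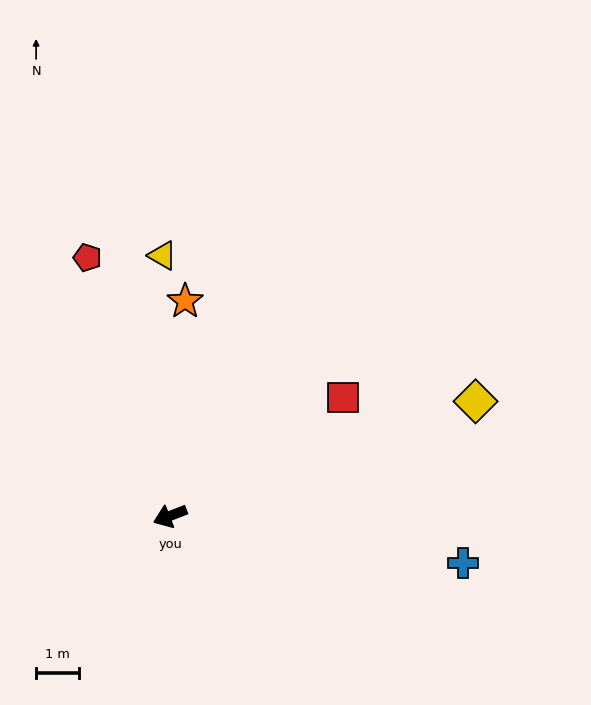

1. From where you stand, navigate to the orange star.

turn right 115°, forward 5.0 m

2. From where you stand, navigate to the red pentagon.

turn right 94°, forward 6.3 m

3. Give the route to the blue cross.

turn left 150°, forward 6.9 m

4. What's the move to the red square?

turn right 167°, forward 4.9 m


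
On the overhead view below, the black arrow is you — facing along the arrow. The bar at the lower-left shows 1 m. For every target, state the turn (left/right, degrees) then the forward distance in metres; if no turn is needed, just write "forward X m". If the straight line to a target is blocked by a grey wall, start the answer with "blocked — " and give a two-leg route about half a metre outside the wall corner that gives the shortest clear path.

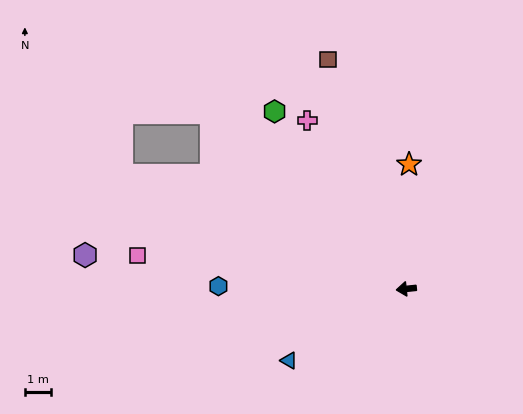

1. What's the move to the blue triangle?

turn left 25°, forward 5.2 m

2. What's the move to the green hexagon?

turn right 59°, forward 8.4 m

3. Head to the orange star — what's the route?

turn right 97°, forward 4.7 m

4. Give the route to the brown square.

turn right 77°, forward 9.2 m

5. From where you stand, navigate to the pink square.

turn right 13°, forward 10.3 m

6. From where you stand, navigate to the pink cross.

turn right 65°, forward 7.4 m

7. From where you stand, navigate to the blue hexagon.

turn right 7°, forward 7.1 m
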